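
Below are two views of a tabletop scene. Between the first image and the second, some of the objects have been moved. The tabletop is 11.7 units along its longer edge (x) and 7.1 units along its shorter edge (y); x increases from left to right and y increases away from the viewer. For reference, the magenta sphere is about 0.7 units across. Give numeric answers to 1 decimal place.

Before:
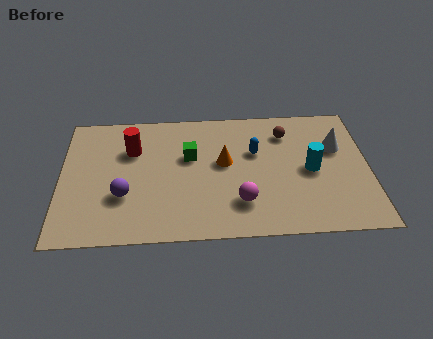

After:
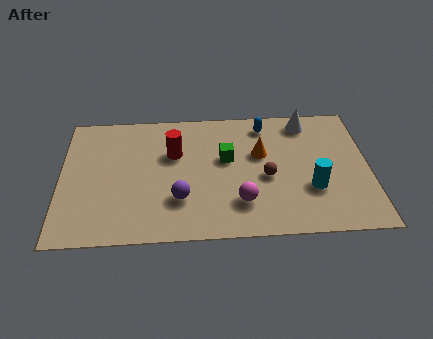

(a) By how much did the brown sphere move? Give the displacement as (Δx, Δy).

(-0.8, -2.4)

The brown sphere was at about (8.6, 5.5) and moved to about (7.8, 3.1).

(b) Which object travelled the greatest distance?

the brown sphere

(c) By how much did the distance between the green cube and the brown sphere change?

-2.0

Before: roughly 3.9 units apart; after: 1.9. That's 2.0 units closer together.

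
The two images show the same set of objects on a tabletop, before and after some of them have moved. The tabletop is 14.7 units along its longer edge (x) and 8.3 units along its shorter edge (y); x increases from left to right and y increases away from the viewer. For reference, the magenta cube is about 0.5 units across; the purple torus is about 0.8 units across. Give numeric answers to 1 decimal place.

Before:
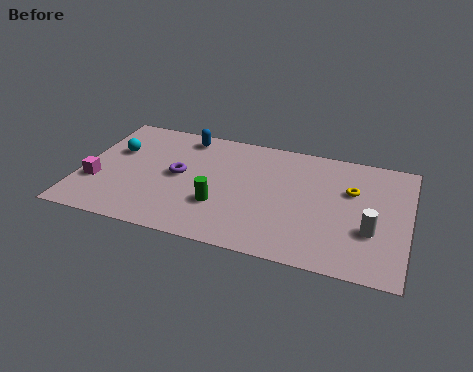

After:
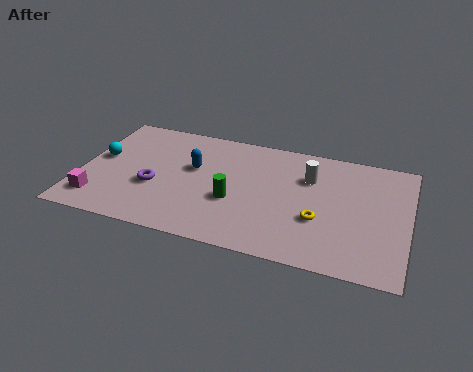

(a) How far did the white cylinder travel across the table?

4.1

The white cylinder moved from about (13.1, 2.9) to (10.2, 5.8), a distance of √(2.9² + 2.9²) ≈ 4.1.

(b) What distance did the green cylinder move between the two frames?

0.8

The green cylinder was near (6.4, 2.7) before and (7.0, 3.2) after, so it travelled √(0.6² + 0.5²) ≈ 0.8 units.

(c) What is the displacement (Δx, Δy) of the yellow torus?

(-1.3, -2.4)

The yellow torus started near (12.1, 5.4) and ended near (10.8, 3.0).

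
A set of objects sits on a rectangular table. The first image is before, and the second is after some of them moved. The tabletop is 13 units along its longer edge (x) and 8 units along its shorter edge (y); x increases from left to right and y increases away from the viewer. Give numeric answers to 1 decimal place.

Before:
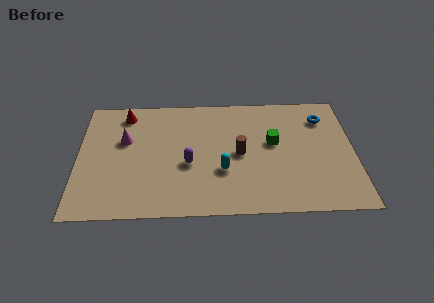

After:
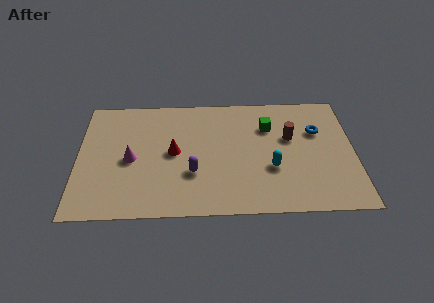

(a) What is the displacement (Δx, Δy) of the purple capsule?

(0.2, -0.6)

From the two frames, the purple capsule sits at roughly (5.2, 3.3) before and (5.4, 2.7) after.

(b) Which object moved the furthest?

the red cone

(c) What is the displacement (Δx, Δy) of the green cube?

(-0.2, 1.1)

From the two frames, the green cube sits at roughly (9.2, 4.6) before and (9.0, 5.7) after.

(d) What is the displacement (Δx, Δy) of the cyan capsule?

(2.3, 0.1)

The cyan capsule started near (6.8, 2.8) and ended near (9.1, 2.9).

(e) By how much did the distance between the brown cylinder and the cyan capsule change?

+0.8

The distance was about 1.4 in the first image and 2.2 in the second, so they moved 0.8 units further apart.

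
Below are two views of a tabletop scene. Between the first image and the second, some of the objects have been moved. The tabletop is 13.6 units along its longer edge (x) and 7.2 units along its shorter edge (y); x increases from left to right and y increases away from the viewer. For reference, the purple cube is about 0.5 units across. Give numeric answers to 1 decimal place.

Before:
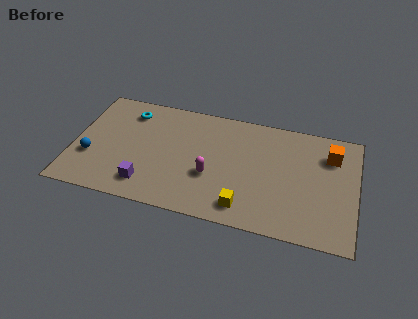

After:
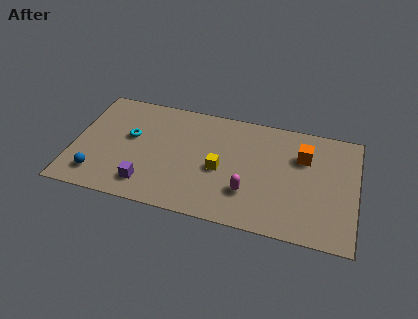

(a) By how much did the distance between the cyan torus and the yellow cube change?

-3.0

They were about 7.5 units apart before and 4.5 after — 3.0 units closer together.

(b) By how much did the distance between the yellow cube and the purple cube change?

-0.9

They were about 4.7 units apart before and 3.8 after — 0.9 units closer together.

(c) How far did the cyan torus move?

1.6

The cyan torus moved from about (2.5, 5.8) to (2.7, 4.2), a distance of √(0.2² + 1.6²) ≈ 1.6.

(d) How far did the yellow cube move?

2.4

From (8.4, 1.2) to (7.1, 3.2), the yellow cube covered √(1.3² + 2.0²) ≈ 2.4 units.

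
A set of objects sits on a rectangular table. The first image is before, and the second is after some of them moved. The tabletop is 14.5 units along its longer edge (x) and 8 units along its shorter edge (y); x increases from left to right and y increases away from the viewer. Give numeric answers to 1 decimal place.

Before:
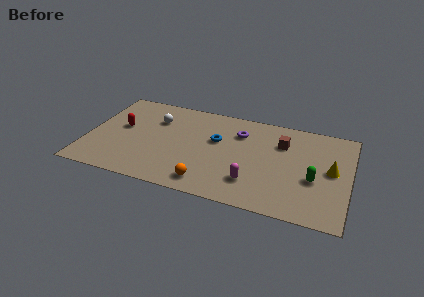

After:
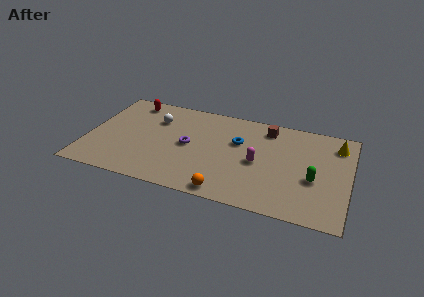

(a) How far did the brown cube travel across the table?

1.3

The brown cube was near (10.7, 5.7) before and (9.8, 6.7) after, so it travelled √(0.9² + 1.0²) ≈ 1.3 units.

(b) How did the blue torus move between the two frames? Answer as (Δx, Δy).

(1.2, 0.2)

The blue torus started near (7.1, 4.9) and ended near (8.3, 5.1).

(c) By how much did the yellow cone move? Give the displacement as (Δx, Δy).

(0.2, 2.2)

The yellow cone was at about (13.5, 4.2) and moved to about (13.7, 6.4).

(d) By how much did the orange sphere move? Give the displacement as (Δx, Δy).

(1.1, -0.4)

The orange sphere was at about (6.9, 1.2) and moved to about (8.0, 0.8).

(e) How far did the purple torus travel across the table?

3.3

The purple torus moved from about (8.3, 5.9) to (5.6, 4.0), a distance of √(2.7² + 1.9²) ≈ 3.3.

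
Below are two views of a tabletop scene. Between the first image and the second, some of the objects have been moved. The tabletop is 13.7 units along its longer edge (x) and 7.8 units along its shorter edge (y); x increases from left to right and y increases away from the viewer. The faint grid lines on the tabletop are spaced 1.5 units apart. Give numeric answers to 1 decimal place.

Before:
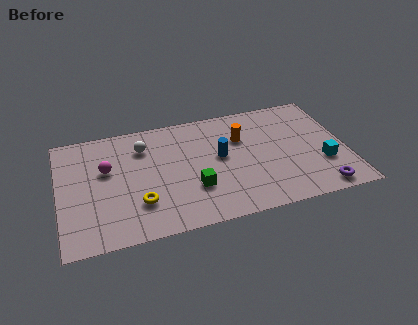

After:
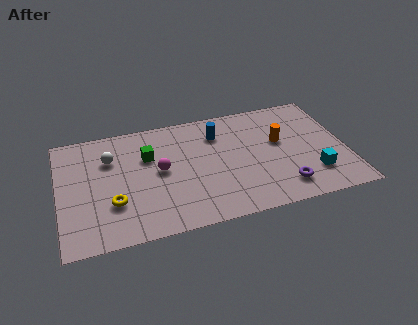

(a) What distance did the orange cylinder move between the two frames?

1.9

From (8.8, 5.3) to (10.6, 4.6), the orange cylinder covered √(1.8² + 0.7²) ≈ 1.9 units.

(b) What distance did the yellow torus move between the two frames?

1.2

From (3.7, 2.2) to (2.5, 2.5), the yellow torus covered √(1.2² + 0.3²) ≈ 1.2 units.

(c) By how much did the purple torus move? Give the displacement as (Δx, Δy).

(-1.7, 0.6)

From the two frames, the purple torus sits at roughly (12.2, 0.9) before and (10.5, 1.5) after.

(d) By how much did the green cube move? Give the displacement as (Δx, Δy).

(-2.0, 2.7)

From the two frames, the green cube sits at roughly (6.3, 2.5) before and (4.3, 5.2) after.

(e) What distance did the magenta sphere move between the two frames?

2.6

The magenta sphere was near (2.3, 4.8) before and (4.8, 4.1) after, so it travelled √(2.5² + 0.7²) ≈ 2.6 units.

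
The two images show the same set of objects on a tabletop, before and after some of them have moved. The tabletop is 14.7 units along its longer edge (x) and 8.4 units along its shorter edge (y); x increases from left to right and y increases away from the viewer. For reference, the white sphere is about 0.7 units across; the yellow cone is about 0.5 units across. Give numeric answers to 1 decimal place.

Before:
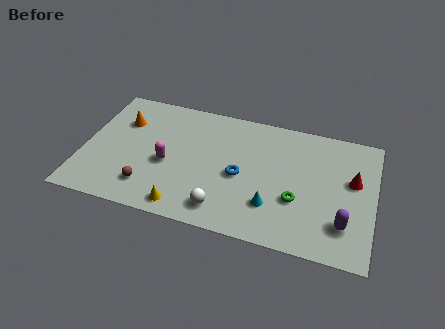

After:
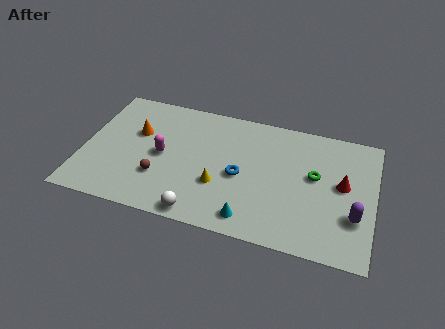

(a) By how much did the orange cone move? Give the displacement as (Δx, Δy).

(0.8, -0.6)

The orange cone started near (1.8, 5.9) and ended near (2.6, 5.3).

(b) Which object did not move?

the blue torus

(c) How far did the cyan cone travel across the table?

1.5

The cyan cone was near (9.7, 2.3) before and (8.7, 1.2) after, so it travelled √(1.0² + 1.1²) ≈ 1.5 units.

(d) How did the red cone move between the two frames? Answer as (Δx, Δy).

(-0.5, -0.4)

The red cone was at about (13.6, 5.0) and moved to about (13.1, 4.6).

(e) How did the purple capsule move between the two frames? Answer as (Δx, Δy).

(0.5, 0.6)

From the two frames, the purple capsule sits at roughly (13.3, 2.1) before and (13.8, 2.7) after.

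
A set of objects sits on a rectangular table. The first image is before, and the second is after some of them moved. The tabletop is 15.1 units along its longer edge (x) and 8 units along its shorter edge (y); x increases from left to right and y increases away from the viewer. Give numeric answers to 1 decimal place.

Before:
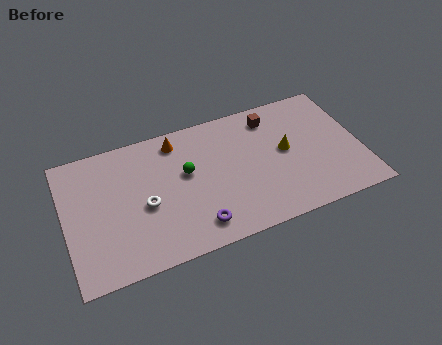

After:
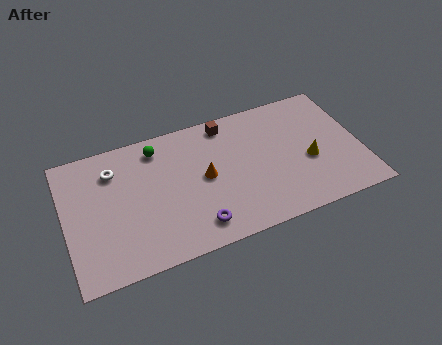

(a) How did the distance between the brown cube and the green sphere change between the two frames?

-1.4

The distance was about 5.0 in the first image and 3.6 in the second, so they moved 1.4 units closer together.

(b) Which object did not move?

the purple torus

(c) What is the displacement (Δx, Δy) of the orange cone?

(1.2, -2.7)

The orange cone started near (5.9, 6.8) and ended near (7.1, 4.1).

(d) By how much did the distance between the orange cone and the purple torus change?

-2.6

The distance was about 5.4 in the first image and 2.8 in the second, so they moved 2.6 units closer together.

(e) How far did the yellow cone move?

1.5

The yellow cone moved from about (11.3, 4.3) to (12.4, 3.3), a distance of √(1.1² + 1.0²) ≈ 1.5.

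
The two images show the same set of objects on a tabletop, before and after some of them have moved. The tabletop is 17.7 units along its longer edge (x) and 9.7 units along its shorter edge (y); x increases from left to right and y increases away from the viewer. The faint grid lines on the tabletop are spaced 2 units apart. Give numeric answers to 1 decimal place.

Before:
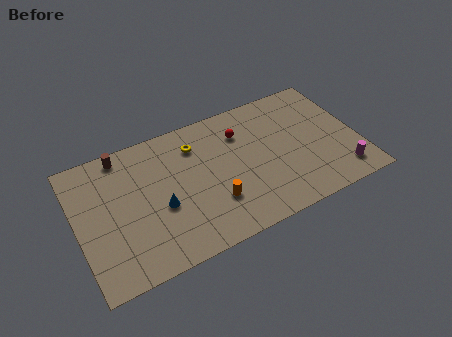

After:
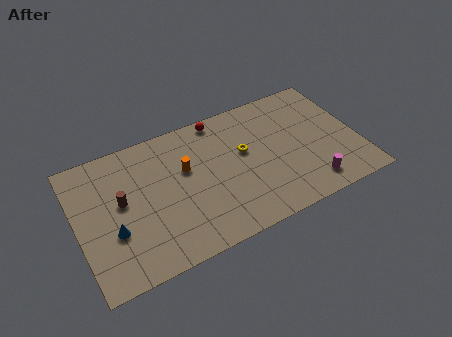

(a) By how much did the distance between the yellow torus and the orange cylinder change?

-0.9

Before: roughly 4.6 units apart; after: 3.7. That's 0.9 units closer together.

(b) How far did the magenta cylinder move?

2.0

The magenta cylinder was near (16.3, 1.7) before and (14.3, 1.6) after, so it travelled √(2.0² + 0.1²) ≈ 2.0 units.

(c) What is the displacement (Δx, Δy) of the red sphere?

(-1.2, 1.6)

The red sphere started near (10.6, 7.2) and ended near (9.4, 8.8).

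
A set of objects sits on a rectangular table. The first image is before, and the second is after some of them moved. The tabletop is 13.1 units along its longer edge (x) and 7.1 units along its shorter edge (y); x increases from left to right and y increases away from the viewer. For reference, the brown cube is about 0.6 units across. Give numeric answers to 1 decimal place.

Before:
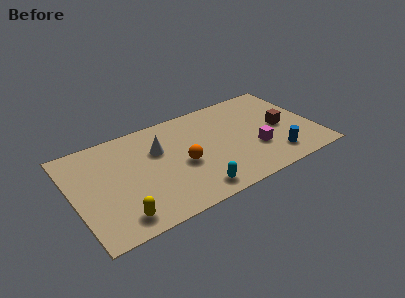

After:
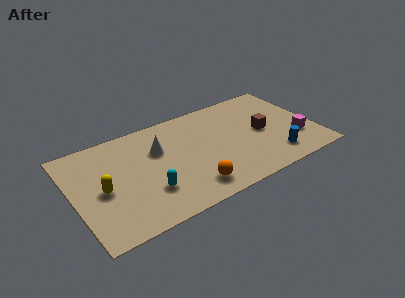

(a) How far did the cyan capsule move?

2.5

From (6.1, 1.0) to (3.8, 2.1), the cyan capsule covered √(2.3² + 1.1²) ≈ 2.5 units.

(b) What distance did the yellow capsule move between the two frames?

2.3

The yellow capsule was near (2.1, 1.1) before and (1.5, 3.3) after, so it travelled √(0.6² + 2.2²) ≈ 2.3 units.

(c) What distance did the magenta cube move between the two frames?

2.3

The magenta cube was near (9.7, 2.4) before and (12.0, 2.2) after, so it travelled √(2.3² + 0.2²) ≈ 2.3 units.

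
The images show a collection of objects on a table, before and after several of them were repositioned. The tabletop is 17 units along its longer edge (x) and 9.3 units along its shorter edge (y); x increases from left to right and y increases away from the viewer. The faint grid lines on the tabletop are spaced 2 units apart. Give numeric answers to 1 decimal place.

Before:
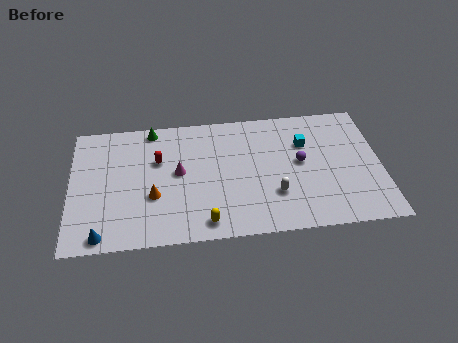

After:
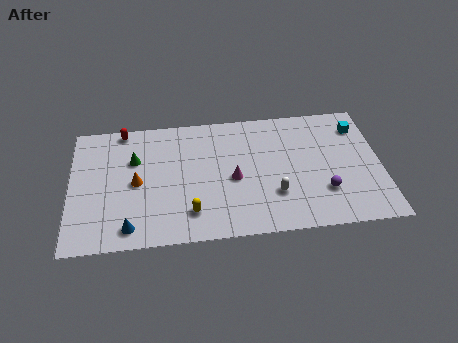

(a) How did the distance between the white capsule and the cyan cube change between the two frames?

+2.6

The distance was about 4.0 in the first image and 6.6 in the second, so they moved 2.6 units further apart.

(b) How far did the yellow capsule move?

1.1

The yellow capsule was near (7.3, 1.2) before and (6.5, 2.0) after, so it travelled √(0.8² + 0.8²) ≈ 1.1 units.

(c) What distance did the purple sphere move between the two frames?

2.6

From (12.6, 5.0) to (13.8, 2.7), the purple sphere covered √(1.2² + 2.3²) ≈ 2.6 units.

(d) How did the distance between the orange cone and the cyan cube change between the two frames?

+3.7

Before: roughly 8.9 units apart; after: 12.6. That's 3.7 units further apart.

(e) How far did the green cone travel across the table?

2.4

The green cone moved from about (4.5, 8.4) to (3.5, 6.2), a distance of √(1.0² + 2.2²) ≈ 2.4.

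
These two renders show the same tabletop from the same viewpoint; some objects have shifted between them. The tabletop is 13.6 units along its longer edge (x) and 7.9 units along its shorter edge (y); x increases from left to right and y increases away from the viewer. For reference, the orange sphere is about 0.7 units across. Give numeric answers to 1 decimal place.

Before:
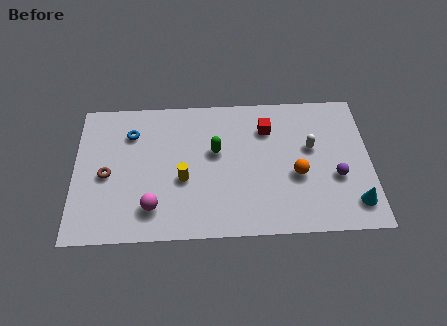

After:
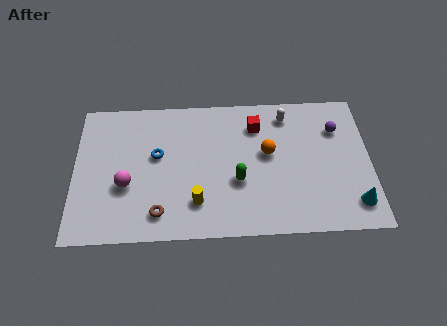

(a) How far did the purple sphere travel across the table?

2.7

The purple sphere was near (12.0, 3.0) before and (12.1, 5.7) after, so it travelled √(0.1² + 2.7²) ≈ 2.7 units.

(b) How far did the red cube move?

0.5

From (8.9, 5.9) to (8.4, 6.1), the red cube covered √(0.5² + 0.2²) ≈ 0.5 units.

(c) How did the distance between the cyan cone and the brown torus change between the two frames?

-2.6

Before: roughly 11.5 units apart; after: 8.9. That's 2.6 units closer together.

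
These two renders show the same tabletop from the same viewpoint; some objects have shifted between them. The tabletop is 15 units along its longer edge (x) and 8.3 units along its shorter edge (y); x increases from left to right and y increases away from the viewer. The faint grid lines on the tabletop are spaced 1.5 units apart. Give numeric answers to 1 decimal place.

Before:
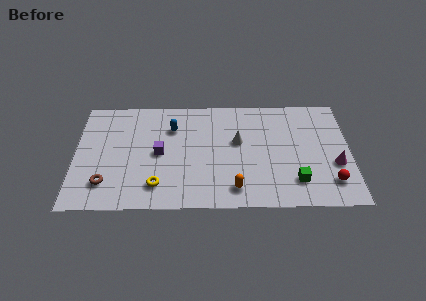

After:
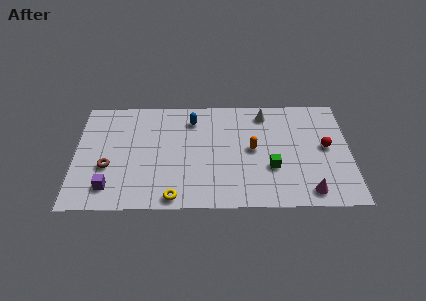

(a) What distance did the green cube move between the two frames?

1.6

The green cube moved from about (12.0, 1.9) to (10.7, 2.9), a distance of √(1.3² + 1.0²) ≈ 1.6.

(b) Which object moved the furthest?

the purple cube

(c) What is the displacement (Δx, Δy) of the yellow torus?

(0.9, -0.9)

The yellow torus started near (4.5, 1.7) and ended near (5.4, 0.8).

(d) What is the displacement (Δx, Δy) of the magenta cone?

(-1.5, -2.0)

From the two frames, the magenta cone sits at roughly (14.2, 3.1) before and (12.7, 1.1) after.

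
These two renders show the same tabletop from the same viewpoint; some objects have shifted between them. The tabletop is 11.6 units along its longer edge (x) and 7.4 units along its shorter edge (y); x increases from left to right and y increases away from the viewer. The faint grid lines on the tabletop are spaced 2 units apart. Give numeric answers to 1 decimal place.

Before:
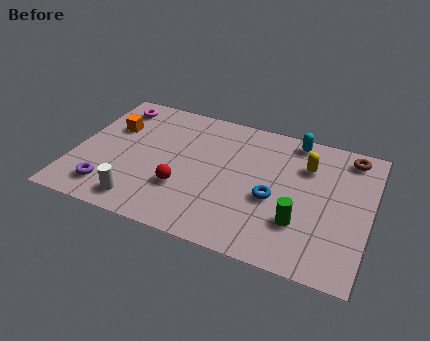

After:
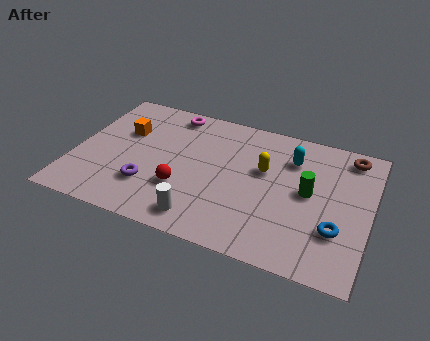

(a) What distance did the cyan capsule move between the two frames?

1.1

The cyan capsule was near (8.4, 6.6) before and (8.4, 5.5) after, so it travelled √(0.0² + 1.1²) ≈ 1.1 units.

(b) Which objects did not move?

the red sphere and the brown torus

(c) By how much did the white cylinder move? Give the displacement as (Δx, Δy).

(2.4, 0.0)

The white cylinder was at about (2.9, 1.1) and moved to about (5.3, 1.1).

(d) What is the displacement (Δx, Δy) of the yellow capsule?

(-1.6, -0.8)

The yellow capsule started near (9.0, 5.3) and ended near (7.4, 4.5).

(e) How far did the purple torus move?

1.7

The purple torus was near (1.6, 1.4) before and (3.1, 2.1) after, so it travelled √(1.5² + 0.7²) ≈ 1.7 units.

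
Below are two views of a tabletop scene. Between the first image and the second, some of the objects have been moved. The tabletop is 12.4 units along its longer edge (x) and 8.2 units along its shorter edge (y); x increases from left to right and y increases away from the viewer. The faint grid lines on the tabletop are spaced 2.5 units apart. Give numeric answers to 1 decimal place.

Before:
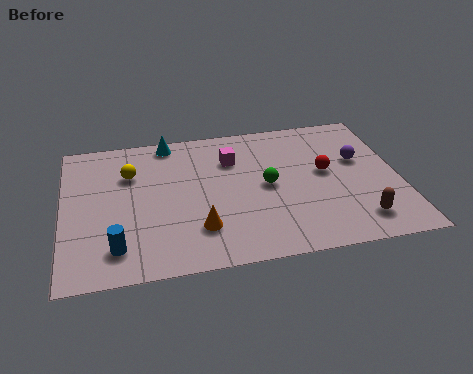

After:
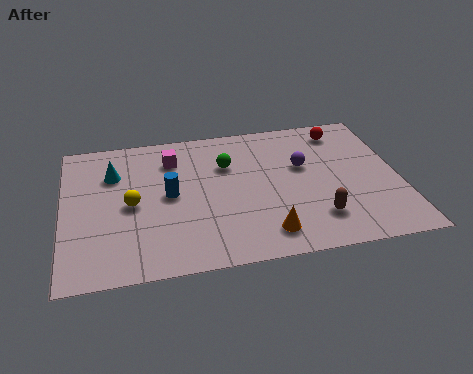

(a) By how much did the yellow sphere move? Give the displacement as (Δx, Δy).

(0.0, -1.8)

The yellow sphere was at about (2.5, 5.7) and moved to about (2.5, 3.9).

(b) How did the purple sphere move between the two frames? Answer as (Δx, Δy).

(-2.1, 0.0)

From the two frames, the purple sphere sits at roughly (11.0, 5.0) before and (8.9, 5.0) after.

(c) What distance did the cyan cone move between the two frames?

2.6

The cyan cone moved from about (4.0, 7.4) to (1.9, 5.8), a distance of √(2.1² + 1.6²) ≈ 2.6.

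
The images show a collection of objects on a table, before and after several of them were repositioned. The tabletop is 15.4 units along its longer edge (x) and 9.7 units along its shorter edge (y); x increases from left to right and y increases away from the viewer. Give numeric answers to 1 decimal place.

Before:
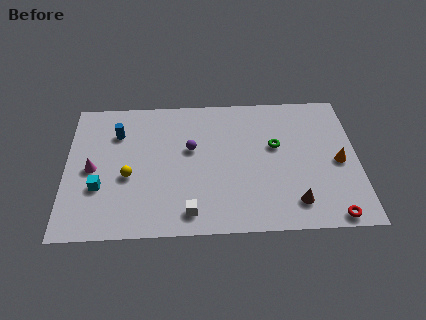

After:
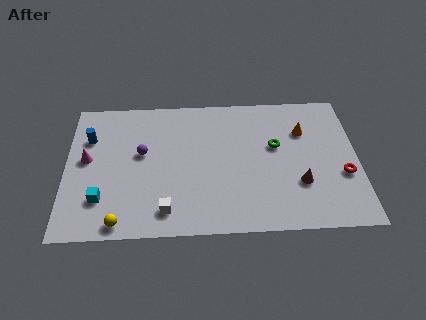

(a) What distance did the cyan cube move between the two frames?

0.8

From (1.8, 3.3) to (1.9, 2.5), the cyan cube covered √(0.1² + 0.8²) ≈ 0.8 units.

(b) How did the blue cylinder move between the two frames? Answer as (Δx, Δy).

(-1.5, -0.3)

From the two frames, the blue cylinder sits at roughly (2.7, 7.1) before and (1.2, 6.8) after.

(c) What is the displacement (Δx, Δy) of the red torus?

(0.7, 2.8)

The red torus was at about (13.9, 0.8) and moved to about (14.6, 3.6).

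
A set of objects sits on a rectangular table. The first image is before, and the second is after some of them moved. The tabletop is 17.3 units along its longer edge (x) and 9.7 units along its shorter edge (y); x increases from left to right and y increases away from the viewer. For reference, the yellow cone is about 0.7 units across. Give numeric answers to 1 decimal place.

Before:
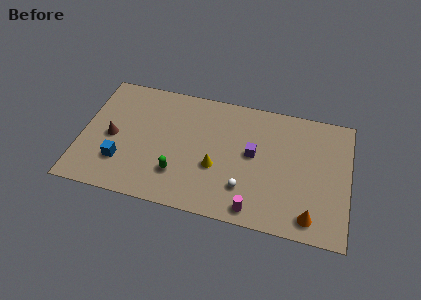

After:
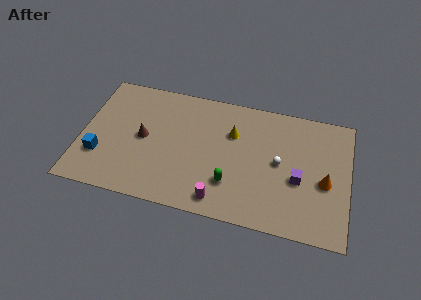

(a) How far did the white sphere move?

3.3

From (10.7, 2.5) to (12.8, 5.0), the white sphere covered √(2.1² + 2.5²) ≈ 3.3 units.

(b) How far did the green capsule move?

3.4

The green capsule moved from about (6.4, 2.6) to (9.8, 2.7), a distance of √(3.4² + 0.1²) ≈ 3.4.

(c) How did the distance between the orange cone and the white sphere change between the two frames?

-1.3

The distance was about 4.4 in the first image and 3.1 in the second, so they moved 1.3 units closer together.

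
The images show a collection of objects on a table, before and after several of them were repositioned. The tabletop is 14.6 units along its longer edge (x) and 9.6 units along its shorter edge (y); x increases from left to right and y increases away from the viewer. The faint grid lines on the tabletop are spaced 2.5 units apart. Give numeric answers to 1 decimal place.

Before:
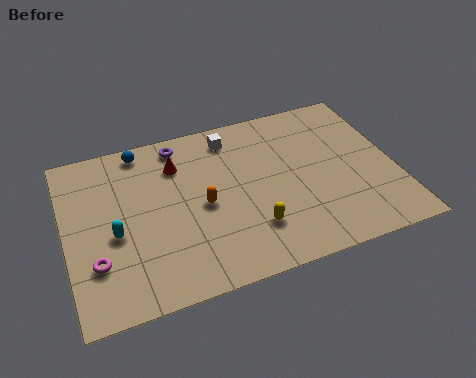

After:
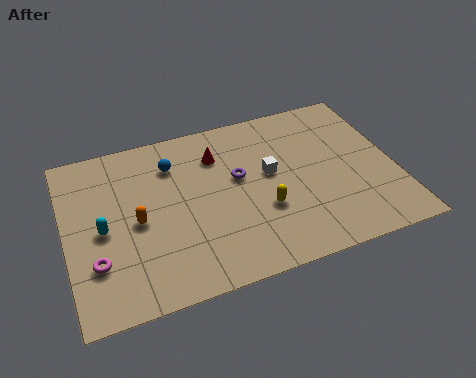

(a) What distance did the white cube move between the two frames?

3.1

The white cube was near (7.6, 8.1) before and (9.1, 5.4) after, so it travelled √(1.5² + 2.7²) ≈ 3.1 units.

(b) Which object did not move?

the magenta torus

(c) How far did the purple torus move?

3.7

The purple torus was near (5.3, 8.4) before and (7.7, 5.6) after, so it travelled √(2.4² + 2.8²) ≈ 3.7 units.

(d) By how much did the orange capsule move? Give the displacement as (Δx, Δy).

(-2.9, 0.0)

From the two frames, the orange capsule sits at roughly (6.0, 4.5) before and (3.1, 4.5) after.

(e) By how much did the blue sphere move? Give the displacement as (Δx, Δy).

(1.3, -1.3)

The blue sphere started near (3.6, 8.6) and ended near (4.9, 7.3).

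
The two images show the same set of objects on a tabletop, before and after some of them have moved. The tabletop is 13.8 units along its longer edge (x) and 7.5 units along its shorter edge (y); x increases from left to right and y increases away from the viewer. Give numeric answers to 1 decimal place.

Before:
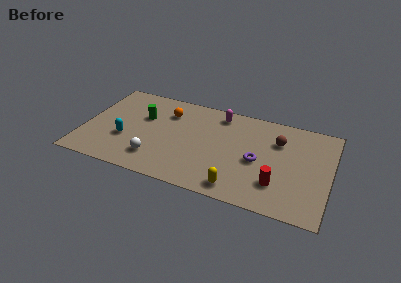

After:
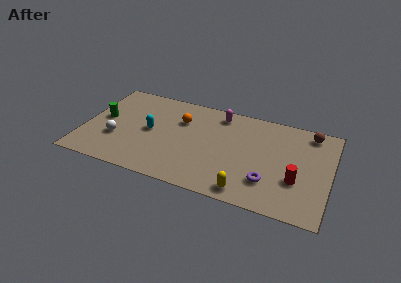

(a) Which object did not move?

the magenta capsule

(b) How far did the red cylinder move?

1.2

The red cylinder moved from about (11.0, 2.0) to (12.0, 2.6), a distance of √(1.0² + 0.6²) ≈ 1.2.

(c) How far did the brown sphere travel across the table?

2.1

From (10.8, 5.3) to (12.5, 6.5), the brown sphere covered √(1.7² + 1.2²) ≈ 2.1 units.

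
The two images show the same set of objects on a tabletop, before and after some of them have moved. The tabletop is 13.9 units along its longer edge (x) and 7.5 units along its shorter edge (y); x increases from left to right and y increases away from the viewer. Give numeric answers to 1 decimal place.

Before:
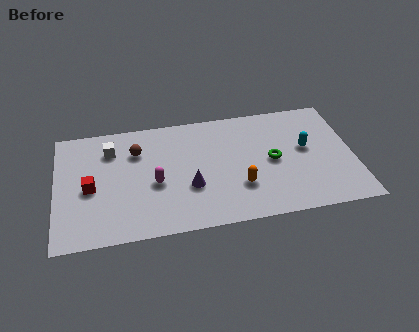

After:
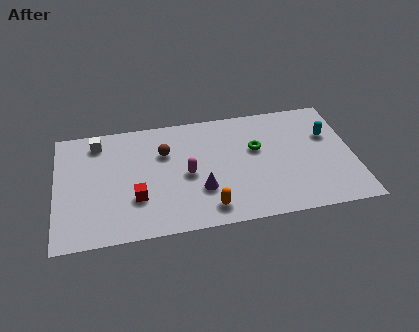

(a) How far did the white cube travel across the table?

0.8

From (2.6, 5.7) to (2.0, 6.3), the white cube covered √(0.6² + 0.6²) ≈ 0.8 units.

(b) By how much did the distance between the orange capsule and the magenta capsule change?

-1.5

They were about 4.0 units apart before and 2.5 after — 1.5 units closer together.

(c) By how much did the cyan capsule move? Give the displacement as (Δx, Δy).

(1.1, 0.7)

The cyan capsule started near (11.7, 4.2) and ended near (12.8, 4.9).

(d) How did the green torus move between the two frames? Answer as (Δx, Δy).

(-0.7, 0.9)

The green torus started near (10.1, 3.7) and ended near (9.4, 4.6).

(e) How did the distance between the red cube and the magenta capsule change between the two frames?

-0.4

They were about 3.0 units apart before and 2.6 after — 0.4 units closer together.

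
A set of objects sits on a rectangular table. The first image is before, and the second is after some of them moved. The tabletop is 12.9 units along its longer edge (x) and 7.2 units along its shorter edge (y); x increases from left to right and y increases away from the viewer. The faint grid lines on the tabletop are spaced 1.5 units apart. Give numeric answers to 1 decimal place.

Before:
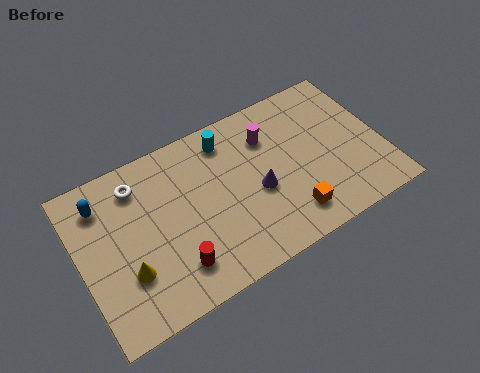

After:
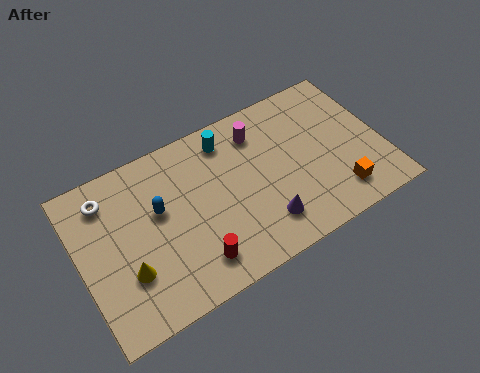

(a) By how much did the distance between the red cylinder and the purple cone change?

-1.1

They were about 4.1 units apart before and 3.0 after — 1.1 units closer together.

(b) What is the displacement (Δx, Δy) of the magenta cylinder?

(-0.4, 0.4)

The magenta cylinder started near (8.3, 5.3) and ended near (7.9, 5.7).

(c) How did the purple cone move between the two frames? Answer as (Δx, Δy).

(0.0, -1.5)

From the two frames, the purple cone sits at roughly (7.5, 3.1) before and (7.5, 1.6) after.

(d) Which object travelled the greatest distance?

the blue capsule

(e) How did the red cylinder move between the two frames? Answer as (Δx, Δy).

(0.8, -0.2)

The red cylinder was at about (3.7, 1.6) and moved to about (4.5, 1.4).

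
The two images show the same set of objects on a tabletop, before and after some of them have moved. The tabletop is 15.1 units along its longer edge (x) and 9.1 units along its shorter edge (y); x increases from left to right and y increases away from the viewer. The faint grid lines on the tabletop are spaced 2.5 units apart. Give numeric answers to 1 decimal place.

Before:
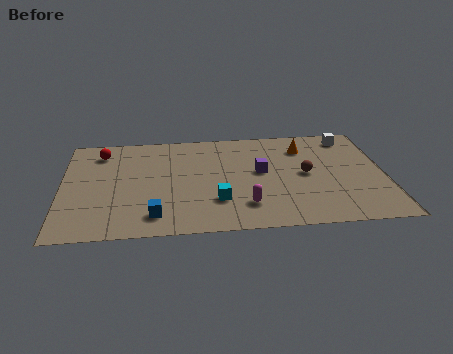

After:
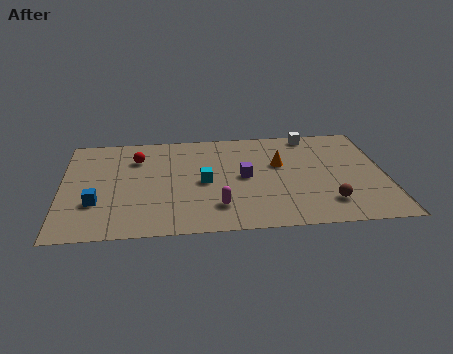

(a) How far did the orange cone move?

1.8

The orange cone was near (11.4, 7.0) before and (10.2, 5.6) after, so it travelled √(1.2² + 1.4²) ≈ 1.8 units.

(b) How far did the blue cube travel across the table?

3.0

The blue cube was near (4.3, 1.6) before and (1.6, 2.9) after, so it travelled √(2.7² + 1.3²) ≈ 3.0 units.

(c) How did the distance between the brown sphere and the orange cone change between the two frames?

+1.8

They were about 2.4 units apart before and 4.2 after — 1.8 units further apart.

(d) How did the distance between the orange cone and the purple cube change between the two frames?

-0.9

They were about 2.9 units apart before and 2.0 after — 0.9 units closer together.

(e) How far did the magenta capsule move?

1.3

The magenta capsule was near (8.5, 2.1) before and (7.2, 2.1) after, so it travelled √(1.3² + 0.0²) ≈ 1.3 units.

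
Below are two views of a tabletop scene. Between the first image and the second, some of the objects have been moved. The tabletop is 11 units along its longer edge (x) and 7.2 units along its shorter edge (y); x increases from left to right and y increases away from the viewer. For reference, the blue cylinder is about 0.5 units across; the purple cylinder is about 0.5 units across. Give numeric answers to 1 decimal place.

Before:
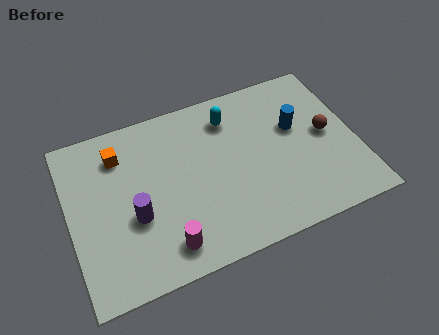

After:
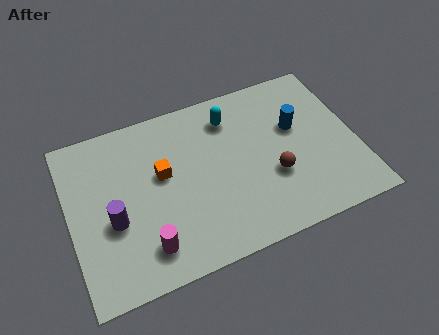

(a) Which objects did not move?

the cyan capsule and the blue cylinder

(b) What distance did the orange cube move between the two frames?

2.1

From (2.1, 5.6) to (3.6, 4.2), the orange cube covered √(1.5² + 1.4²) ≈ 2.1 units.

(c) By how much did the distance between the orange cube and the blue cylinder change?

-1.6

They were about 6.8 units apart before and 5.2 after — 1.6 units closer together.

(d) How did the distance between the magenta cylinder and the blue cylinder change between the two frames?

+0.5

Before: roughly 6.3 units apart; after: 6.8. That's 0.5 units further apart.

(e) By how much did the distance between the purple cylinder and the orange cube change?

-0.4

Before: roughly 2.8 units apart; after: 2.4. That's 0.4 units closer together.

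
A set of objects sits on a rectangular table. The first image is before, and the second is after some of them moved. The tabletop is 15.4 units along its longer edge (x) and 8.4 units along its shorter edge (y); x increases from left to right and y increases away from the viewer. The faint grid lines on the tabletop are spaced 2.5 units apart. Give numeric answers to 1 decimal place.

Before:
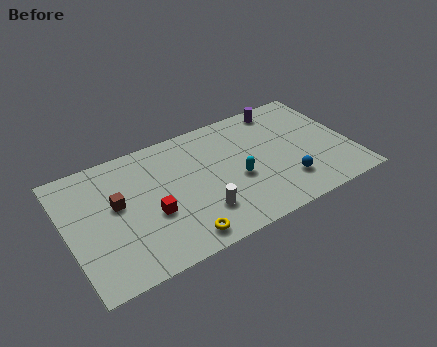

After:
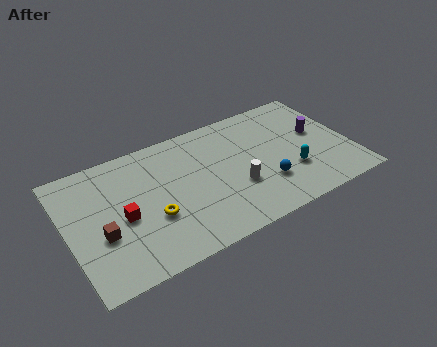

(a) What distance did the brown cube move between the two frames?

1.9

The brown cube moved from about (2.7, 4.8) to (1.7, 3.2), a distance of √(1.0² + 1.6²) ≈ 1.9.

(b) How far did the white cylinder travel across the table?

2.2

From (6.9, 2.2) to (9.0, 3.0), the white cylinder covered √(2.1² + 0.8²) ≈ 2.2 units.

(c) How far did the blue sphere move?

1.2

The blue sphere moved from about (11.6, 2.1) to (10.5, 2.5), a distance of √(1.1² + 0.4²) ≈ 1.2.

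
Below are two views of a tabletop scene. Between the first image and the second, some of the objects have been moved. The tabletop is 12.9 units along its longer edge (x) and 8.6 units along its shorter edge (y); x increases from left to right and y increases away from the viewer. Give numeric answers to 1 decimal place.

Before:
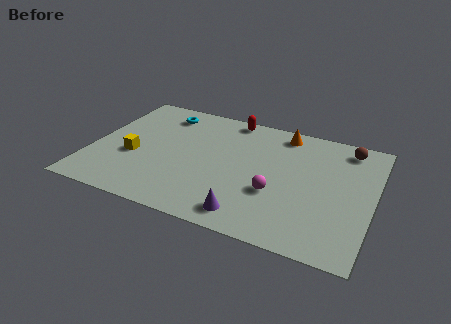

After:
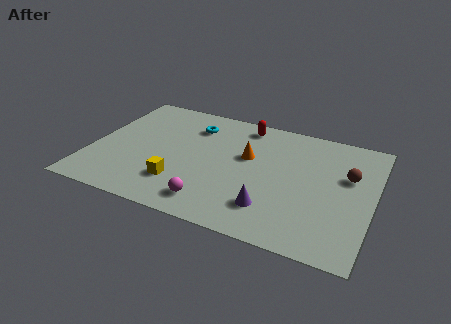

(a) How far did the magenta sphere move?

3.2

From (8.6, 3.1) to (5.9, 1.4), the magenta sphere covered √(2.7² + 1.7²) ≈ 3.2 units.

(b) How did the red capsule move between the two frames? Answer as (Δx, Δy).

(0.7, -0.3)

The red capsule was at about (6.0, 7.8) and moved to about (6.7, 7.5).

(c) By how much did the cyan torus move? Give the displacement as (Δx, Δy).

(1.5, -0.5)

From the two frames, the cyan torus sits at roughly (2.9, 7.1) before and (4.4, 6.6) after.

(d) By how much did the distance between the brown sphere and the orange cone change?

+1.6

The distance was about 3.0 in the first image and 4.6 in the second, so they moved 1.6 units further apart.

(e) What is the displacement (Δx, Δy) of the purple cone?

(0.9, 0.8)

The purple cone started near (7.6, 1.2) and ended near (8.5, 2.0).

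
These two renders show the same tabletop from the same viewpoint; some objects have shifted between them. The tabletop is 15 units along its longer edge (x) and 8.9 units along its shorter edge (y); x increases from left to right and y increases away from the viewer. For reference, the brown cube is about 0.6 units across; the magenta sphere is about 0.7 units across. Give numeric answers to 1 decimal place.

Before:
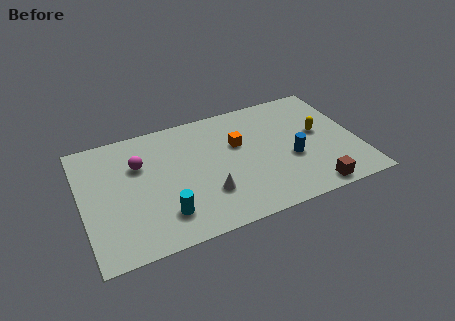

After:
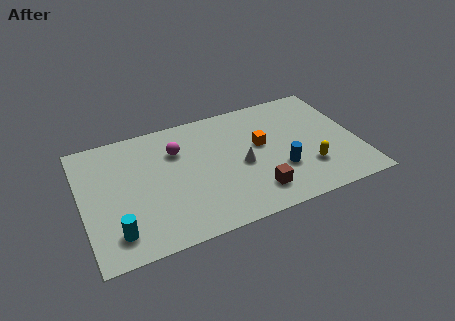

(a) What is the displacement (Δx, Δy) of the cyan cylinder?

(-2.6, -0.3)

The cyan cylinder was at about (4.2, 2.0) and moved to about (1.6, 1.7).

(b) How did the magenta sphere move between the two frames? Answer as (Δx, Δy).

(2.1, 0.3)

The magenta sphere started near (3.2, 6.0) and ended near (5.3, 6.3).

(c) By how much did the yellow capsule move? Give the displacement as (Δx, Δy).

(-0.9, -2.4)

The yellow capsule started near (13.0, 4.9) and ended near (12.1, 2.5).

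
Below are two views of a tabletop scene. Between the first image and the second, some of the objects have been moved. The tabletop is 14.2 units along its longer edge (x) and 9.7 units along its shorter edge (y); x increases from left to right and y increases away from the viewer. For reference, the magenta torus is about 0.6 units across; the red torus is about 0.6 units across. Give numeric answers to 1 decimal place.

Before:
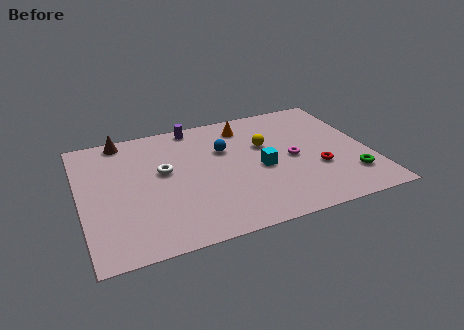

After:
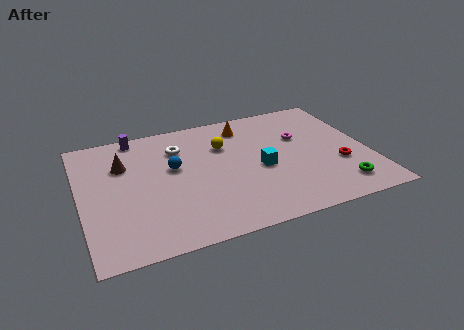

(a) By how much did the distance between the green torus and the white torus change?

-0.3

They were about 9.5 units apart before and 9.2 after — 0.3 units closer together.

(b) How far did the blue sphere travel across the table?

2.7

From (7.2, 6.4) to (4.6, 5.7), the blue sphere covered √(2.6² + 0.7²) ≈ 2.7 units.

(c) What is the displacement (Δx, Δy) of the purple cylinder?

(-2.9, 0.0)

From the two frames, the purple cylinder sits at roughly (5.9, 8.8) before and (3.0, 8.8) after.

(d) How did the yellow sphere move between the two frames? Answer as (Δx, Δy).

(-2.0, 0.6)

The yellow sphere started near (9.2, 6.1) and ended near (7.2, 6.7).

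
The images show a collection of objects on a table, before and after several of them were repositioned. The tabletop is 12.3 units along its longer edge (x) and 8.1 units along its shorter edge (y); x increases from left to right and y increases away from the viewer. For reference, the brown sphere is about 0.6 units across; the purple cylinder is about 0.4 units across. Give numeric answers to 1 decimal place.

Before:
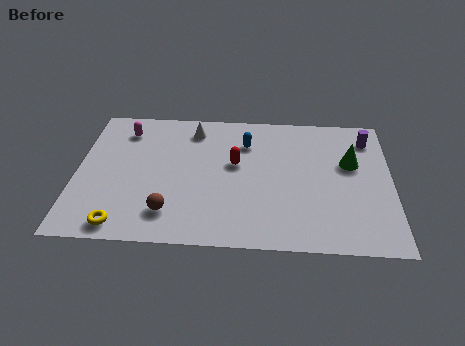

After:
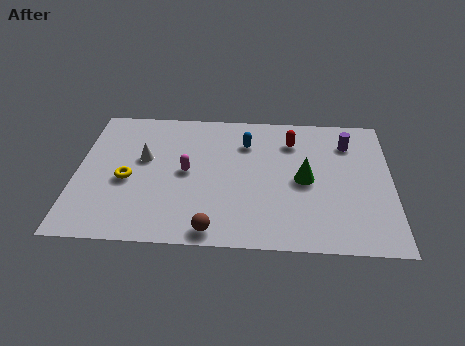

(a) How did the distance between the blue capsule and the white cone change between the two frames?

+2.0

The distance was about 2.2 in the first image and 4.2 in the second, so they moved 2.0 units further apart.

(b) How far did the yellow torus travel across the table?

2.6

The yellow torus moved from about (1.9, 0.9) to (2.0, 3.5), a distance of √(0.1² + 2.6²) ≈ 2.6.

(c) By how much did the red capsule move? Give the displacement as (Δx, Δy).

(2.2, 1.5)

The red capsule started near (6.2, 4.7) and ended near (8.4, 6.2).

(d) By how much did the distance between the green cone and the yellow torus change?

-2.8

Before: roughly 9.7 units apart; after: 6.9. That's 2.8 units closer together.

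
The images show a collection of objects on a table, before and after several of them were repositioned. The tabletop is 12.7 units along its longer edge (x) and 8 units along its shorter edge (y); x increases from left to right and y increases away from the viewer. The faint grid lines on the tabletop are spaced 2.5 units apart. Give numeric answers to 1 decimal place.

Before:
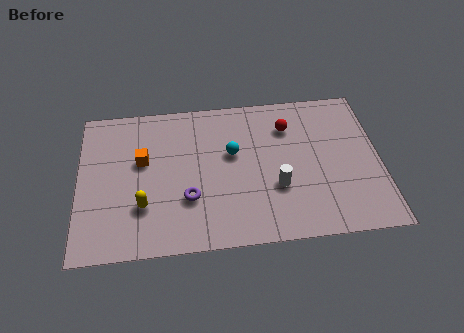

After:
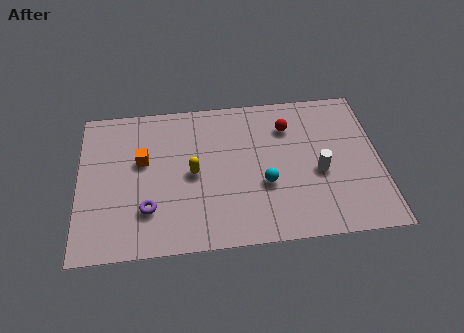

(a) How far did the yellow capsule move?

2.6

The yellow capsule was near (2.7, 2.4) before and (4.8, 3.9) after, so it travelled √(2.1² + 1.5²) ≈ 2.6 units.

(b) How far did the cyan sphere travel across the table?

2.2

The cyan sphere was near (6.5, 4.8) before and (7.8, 3.0) after, so it travelled √(1.3² + 1.8²) ≈ 2.2 units.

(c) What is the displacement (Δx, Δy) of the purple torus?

(-1.7, -0.4)

The purple torus was at about (4.6, 2.6) and moved to about (2.9, 2.2).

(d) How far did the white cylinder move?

1.9

From (8.3, 2.8) to (10.1, 3.4), the white cylinder covered √(1.8² + 0.6²) ≈ 1.9 units.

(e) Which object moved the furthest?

the yellow capsule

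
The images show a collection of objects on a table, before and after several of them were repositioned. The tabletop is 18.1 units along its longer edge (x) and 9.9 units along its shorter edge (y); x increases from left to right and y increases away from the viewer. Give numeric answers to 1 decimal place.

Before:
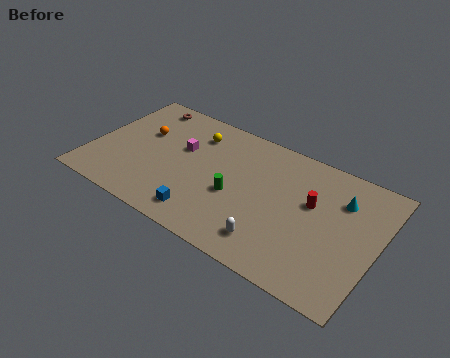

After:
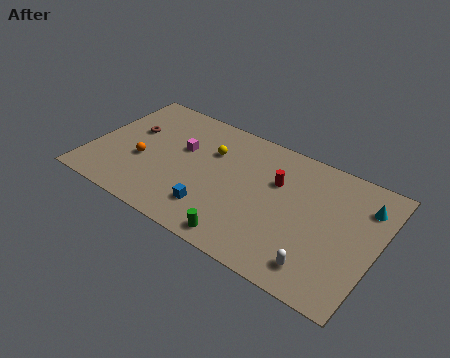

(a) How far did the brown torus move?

2.6

The brown torus was near (2.5, 8.7) before and (2.2, 6.1) after, so it travelled √(0.3² + 2.6²) ≈ 2.6 units.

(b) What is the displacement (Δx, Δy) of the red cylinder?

(-2.3, 0.5)

The red cylinder started near (13.9, 6.0) and ended near (11.6, 6.5).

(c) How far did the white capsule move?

3.0

The white capsule was near (12.0, 1.9) before and (15.0, 1.7) after, so it travelled √(3.0² + 0.2²) ≈ 3.0 units.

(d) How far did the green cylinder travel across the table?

3.2

The green cylinder was near (9.3, 4.1) before and (10.3, 1.1) after, so it travelled √(1.0² + 3.0²) ≈ 3.2 units.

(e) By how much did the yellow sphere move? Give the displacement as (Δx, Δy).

(1.2, -0.9)

The yellow sphere started near (6.1, 7.7) and ended near (7.3, 6.8).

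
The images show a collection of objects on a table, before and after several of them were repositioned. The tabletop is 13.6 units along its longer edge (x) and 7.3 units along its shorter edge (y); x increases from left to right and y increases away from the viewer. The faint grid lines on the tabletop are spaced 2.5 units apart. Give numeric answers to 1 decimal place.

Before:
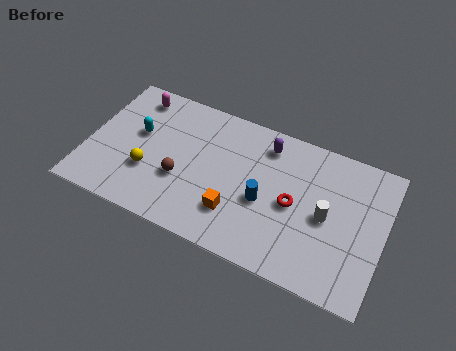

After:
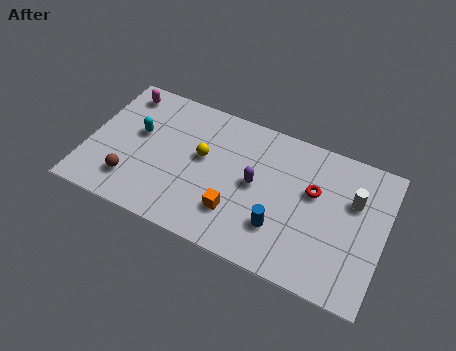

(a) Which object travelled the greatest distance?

the yellow sphere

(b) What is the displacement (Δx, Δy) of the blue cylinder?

(0.8, -1.0)

From the two frames, the blue cylinder sits at roughly (8.2, 3.1) before and (9.0, 2.1) after.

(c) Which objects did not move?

the cyan capsule and the orange cube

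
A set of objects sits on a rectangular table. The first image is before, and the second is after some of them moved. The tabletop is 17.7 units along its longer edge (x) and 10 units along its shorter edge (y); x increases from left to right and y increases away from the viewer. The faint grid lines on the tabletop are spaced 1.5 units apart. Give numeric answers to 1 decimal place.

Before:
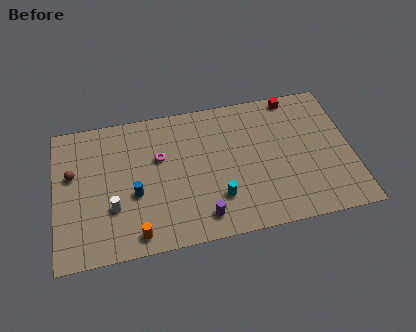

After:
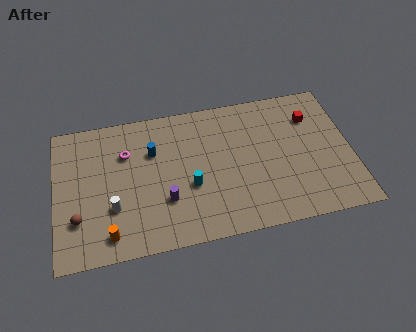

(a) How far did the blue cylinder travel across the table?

3.0

The blue cylinder was near (4.7, 4.0) before and (5.9, 6.8) after, so it travelled √(1.2² + 2.8²) ≈ 3.0 units.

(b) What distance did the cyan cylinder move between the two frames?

2.0

The cyan cylinder moved from about (9.6, 2.7) to (8.0, 3.9), a distance of √(1.6² + 1.2²) ≈ 2.0.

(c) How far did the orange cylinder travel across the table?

1.6

The orange cylinder was near (4.7, 1.2) before and (3.1, 1.5) after, so it travelled √(1.6² + 0.3²) ≈ 1.6 units.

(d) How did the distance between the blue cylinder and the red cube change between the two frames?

-1.4

The distance was about 11.0 in the first image and 9.6 in the second, so they moved 1.4 units closer together.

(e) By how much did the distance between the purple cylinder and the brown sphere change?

-3.5

The distance was about 8.7 in the first image and 5.2 in the second, so they moved 3.5 units closer together.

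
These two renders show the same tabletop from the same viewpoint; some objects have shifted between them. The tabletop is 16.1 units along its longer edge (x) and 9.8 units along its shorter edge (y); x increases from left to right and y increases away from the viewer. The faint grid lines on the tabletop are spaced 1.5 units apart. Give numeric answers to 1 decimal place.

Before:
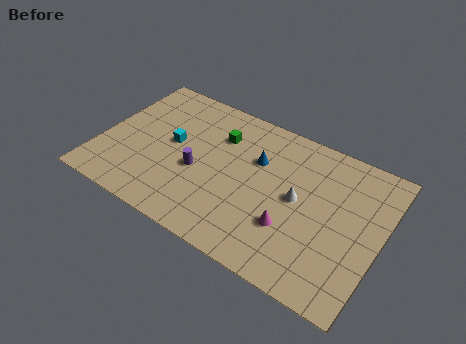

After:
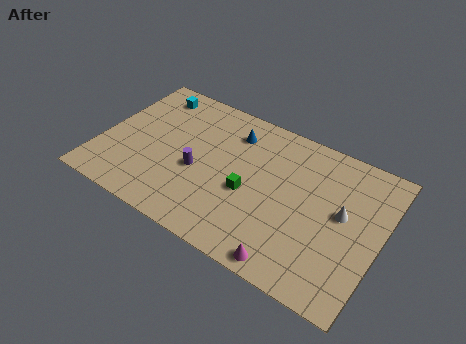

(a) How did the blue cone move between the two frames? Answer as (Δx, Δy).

(-1.6, 1.2)

The blue cone was at about (8.8, 6.5) and moved to about (7.2, 7.7).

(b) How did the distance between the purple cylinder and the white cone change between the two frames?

+2.5

They were about 5.8 units apart before and 8.3 after — 2.5 units further apart.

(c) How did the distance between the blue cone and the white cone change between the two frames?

+4.1

They were about 3.0 units apart before and 7.1 after — 4.1 units further apart.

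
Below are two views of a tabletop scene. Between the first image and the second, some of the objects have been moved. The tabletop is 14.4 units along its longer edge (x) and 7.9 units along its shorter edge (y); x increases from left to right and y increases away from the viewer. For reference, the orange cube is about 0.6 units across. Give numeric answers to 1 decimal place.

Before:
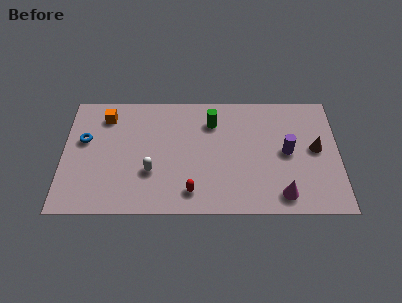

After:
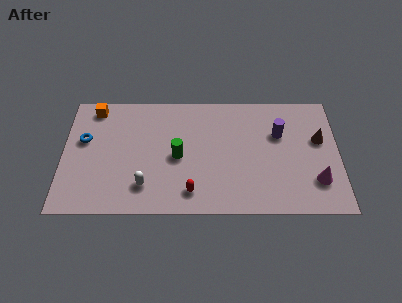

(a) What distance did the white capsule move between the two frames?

0.9

From (4.6, 2.7) to (4.3, 1.8), the white capsule covered √(0.3² + 0.9²) ≈ 0.9 units.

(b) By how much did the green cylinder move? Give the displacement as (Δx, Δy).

(-1.8, -2.3)

From the two frames, the green cylinder sits at roughly (7.8, 6.0) before and (6.0, 3.7) after.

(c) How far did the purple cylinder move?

1.3

The purple cylinder was near (11.7, 4.0) before and (11.3, 5.2) after, so it travelled √(0.4² + 1.2²) ≈ 1.3 units.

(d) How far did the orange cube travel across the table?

0.8

The orange cube moved from about (2.2, 6.4) to (1.6, 6.9), a distance of √(0.6² + 0.5²) ≈ 0.8.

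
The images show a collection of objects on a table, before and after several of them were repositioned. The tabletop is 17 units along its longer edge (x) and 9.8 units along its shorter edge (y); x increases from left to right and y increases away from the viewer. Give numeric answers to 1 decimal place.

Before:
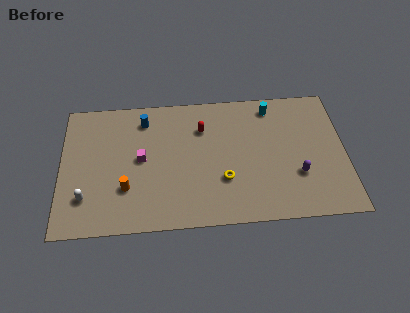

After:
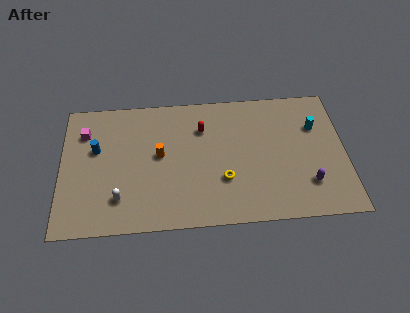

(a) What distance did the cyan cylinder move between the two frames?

3.1

The cyan cylinder was near (12.7, 8.4) before and (15.3, 6.7) after, so it travelled √(2.6² + 1.7²) ≈ 3.1 units.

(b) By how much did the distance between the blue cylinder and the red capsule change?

+2.9

Before: roughly 3.6 units apart; after: 6.5. That's 2.9 units further apart.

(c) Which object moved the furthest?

the magenta cube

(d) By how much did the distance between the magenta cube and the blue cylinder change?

-1.4

They were about 2.9 units apart before and 1.5 after — 1.4 units closer together.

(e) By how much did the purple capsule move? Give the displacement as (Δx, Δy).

(0.6, -0.7)

From the two frames, the purple capsule sits at roughly (14.1, 3.2) before and (14.7, 2.5) after.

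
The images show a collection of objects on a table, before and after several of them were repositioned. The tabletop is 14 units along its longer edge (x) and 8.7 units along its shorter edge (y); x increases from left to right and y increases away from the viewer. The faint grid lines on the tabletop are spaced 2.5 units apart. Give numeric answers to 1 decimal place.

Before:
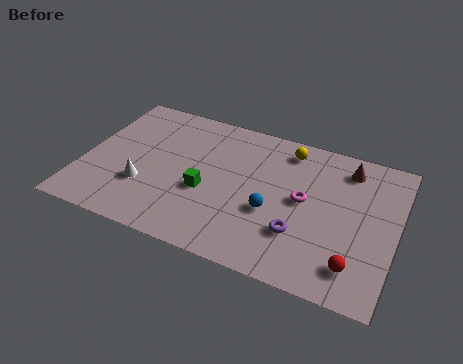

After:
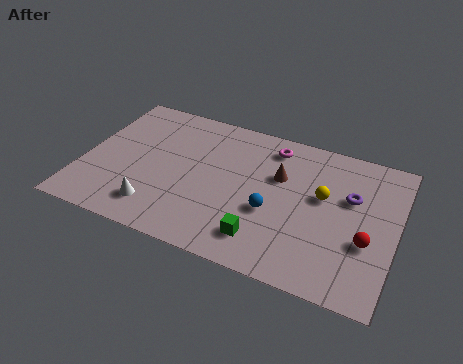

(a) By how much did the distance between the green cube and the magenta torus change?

+1.2

The distance was about 4.4 in the first image and 5.6 in the second, so they moved 1.2 units further apart.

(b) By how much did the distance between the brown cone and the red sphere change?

-0.8

They were about 5.6 units apart before and 4.8 after — 0.8 units closer together.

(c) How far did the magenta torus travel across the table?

3.2

From (9.9, 4.6) to (8.2, 7.3), the magenta torus covered √(1.7² + 2.7²) ≈ 3.2 units.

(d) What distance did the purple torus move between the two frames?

3.5

The purple torus moved from about (9.9, 2.6) to (11.9, 5.5), a distance of √(2.0² + 2.9²) ≈ 3.5.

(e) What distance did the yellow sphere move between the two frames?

2.9

From (8.9, 7.4) to (10.7, 5.1), the yellow sphere covered √(1.8² + 2.3²) ≈ 2.9 units.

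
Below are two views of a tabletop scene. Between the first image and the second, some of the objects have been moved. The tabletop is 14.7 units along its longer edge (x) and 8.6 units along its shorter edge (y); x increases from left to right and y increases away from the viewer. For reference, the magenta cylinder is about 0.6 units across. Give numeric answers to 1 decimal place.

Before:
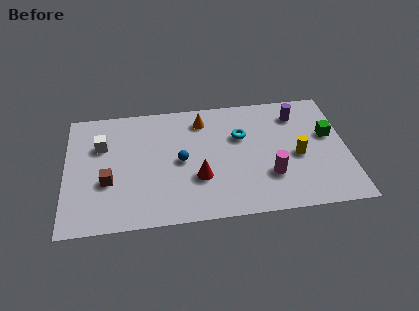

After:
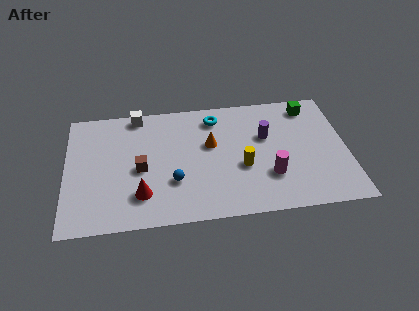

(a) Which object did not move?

the magenta cylinder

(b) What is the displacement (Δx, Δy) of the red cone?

(-3.0, -0.8)

From the two frames, the red cone sits at roughly (6.9, 2.9) before and (3.9, 2.1) after.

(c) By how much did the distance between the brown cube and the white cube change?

+1.3

Before: roughly 2.6 units apart; after: 3.9. That's 1.3 units further apart.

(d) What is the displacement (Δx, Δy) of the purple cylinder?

(-1.7, -1.4)

The purple cylinder was at about (12.2, 6.8) and moved to about (10.5, 5.4).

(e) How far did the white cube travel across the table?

2.8

The white cube was near (1.9, 5.8) before and (3.8, 7.8) after, so it travelled √(1.9² + 2.0²) ≈ 2.8 units.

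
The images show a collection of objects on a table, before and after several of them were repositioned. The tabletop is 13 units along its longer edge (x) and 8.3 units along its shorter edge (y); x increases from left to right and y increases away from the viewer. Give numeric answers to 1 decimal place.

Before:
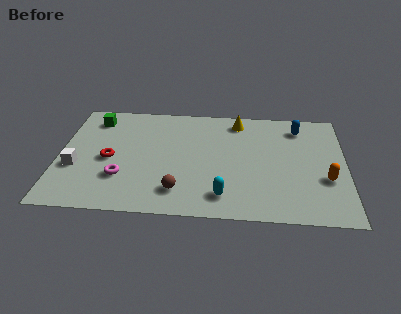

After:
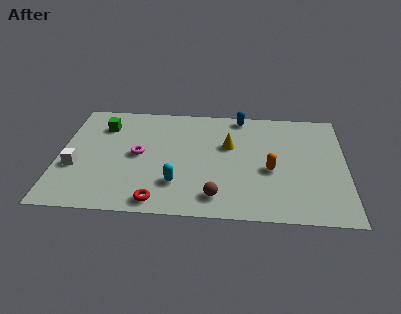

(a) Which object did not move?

the white cube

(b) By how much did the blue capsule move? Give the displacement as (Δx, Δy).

(-2.7, 0.7)

The blue capsule was at about (10.9, 6.8) and moved to about (8.2, 7.5).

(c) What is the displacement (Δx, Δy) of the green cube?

(0.4, -0.5)

The green cube was at about (1.5, 6.8) and moved to about (1.9, 6.3).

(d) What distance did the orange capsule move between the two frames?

2.5

The orange capsule moved from about (12.1, 3.0) to (9.6, 3.5), a distance of √(2.5² + 0.5²) ≈ 2.5.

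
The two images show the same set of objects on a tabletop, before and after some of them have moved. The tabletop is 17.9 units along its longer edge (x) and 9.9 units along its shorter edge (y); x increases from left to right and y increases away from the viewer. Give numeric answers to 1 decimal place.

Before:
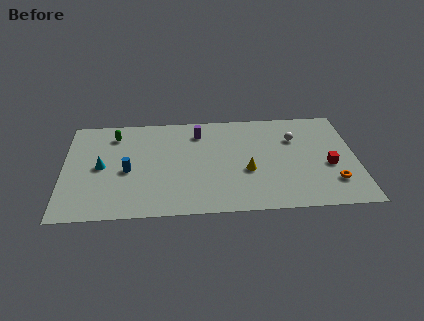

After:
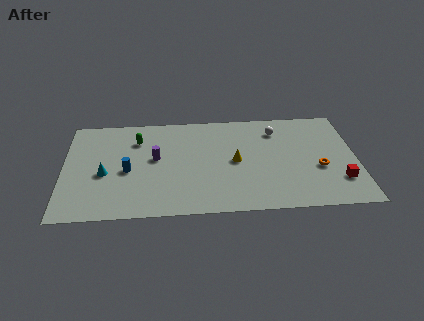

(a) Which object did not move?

the blue cylinder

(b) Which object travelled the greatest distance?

the purple cylinder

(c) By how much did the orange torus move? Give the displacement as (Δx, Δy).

(-0.8, 1.4)

From the two frames, the orange torus sits at roughly (16.4, 2.5) before and (15.6, 3.9) after.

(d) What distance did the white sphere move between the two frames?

1.4

From (14.2, 6.9) to (13.1, 7.8), the white sphere covered √(1.1² + 0.9²) ≈ 1.4 units.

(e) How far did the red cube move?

1.6

From (16.2, 4.1) to (16.8, 2.6), the red cube covered √(0.6² + 1.5²) ≈ 1.6 units.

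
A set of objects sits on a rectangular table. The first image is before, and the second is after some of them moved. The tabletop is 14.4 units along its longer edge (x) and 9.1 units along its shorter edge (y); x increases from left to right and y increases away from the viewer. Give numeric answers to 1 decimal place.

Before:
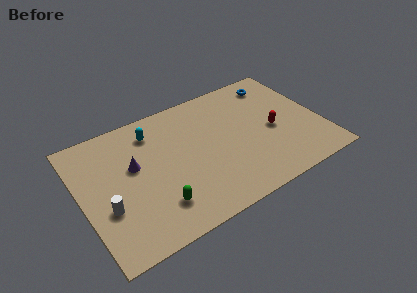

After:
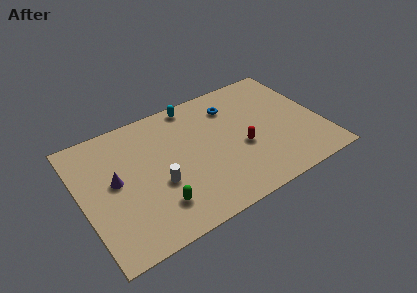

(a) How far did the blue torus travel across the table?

3.0

The blue torus was near (12.3, 7.6) before and (9.4, 7.0) after, so it travelled √(2.9² + 0.6²) ≈ 3.0 units.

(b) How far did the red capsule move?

2.0

From (11.5, 4.1) to (9.5, 3.7), the red capsule covered √(2.0² + 0.4²) ≈ 2.0 units.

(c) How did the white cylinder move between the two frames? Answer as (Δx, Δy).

(3.1, 0.2)

The white cylinder was at about (1.3, 3.3) and moved to about (4.4, 3.5).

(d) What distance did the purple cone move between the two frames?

1.3

The purple cone moved from about (3.2, 5.4) to (2.0, 4.9), a distance of √(1.2² + 0.5²) ≈ 1.3.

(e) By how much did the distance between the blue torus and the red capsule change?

-0.3

They were about 3.6 units apart before and 3.3 after — 0.3 units closer together.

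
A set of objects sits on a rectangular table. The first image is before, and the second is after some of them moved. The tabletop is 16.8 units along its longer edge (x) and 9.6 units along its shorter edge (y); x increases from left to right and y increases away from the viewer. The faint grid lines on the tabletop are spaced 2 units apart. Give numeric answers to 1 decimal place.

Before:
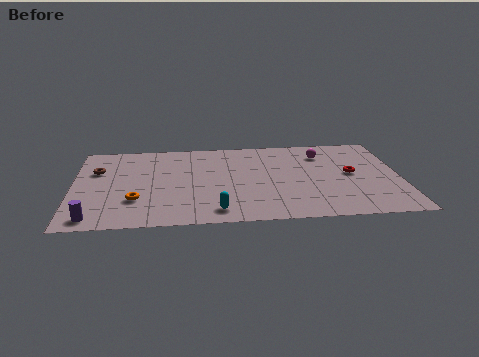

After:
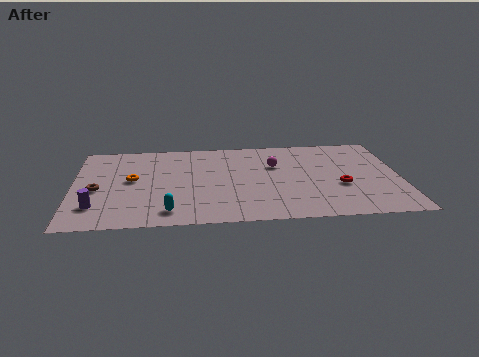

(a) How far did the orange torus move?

2.3

From (3.2, 2.9) to (3.0, 5.2), the orange torus covered √(0.2² + 2.3²) ≈ 2.3 units.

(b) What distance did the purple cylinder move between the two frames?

1.2

The purple cylinder was near (1.1, 1.1) before and (1.2, 2.3) after, so it travelled √(0.1² + 1.2²) ≈ 1.2 units.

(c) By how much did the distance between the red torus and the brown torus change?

-0.7

They were about 13.2 units apart before and 12.5 after — 0.7 units closer together.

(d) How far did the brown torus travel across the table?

2.2

The brown torus moved from about (1.2, 6.4) to (1.2, 4.2), a distance of √(0.0² + 2.2²) ≈ 2.2.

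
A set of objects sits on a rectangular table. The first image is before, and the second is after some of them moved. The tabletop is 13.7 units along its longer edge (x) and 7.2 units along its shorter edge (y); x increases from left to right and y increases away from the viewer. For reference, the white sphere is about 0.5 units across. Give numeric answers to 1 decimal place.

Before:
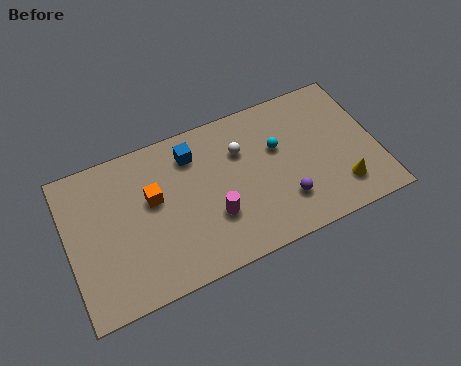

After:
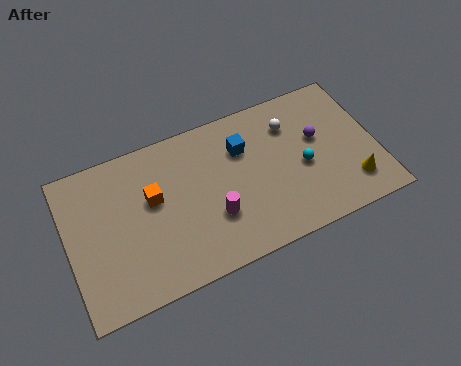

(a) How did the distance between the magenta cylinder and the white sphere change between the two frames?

+1.8

The distance was about 3.0 in the first image and 4.8 in the second, so they moved 1.8 units further apart.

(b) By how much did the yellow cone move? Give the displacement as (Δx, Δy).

(0.5, 0.0)

From the two frames, the yellow cone sits at roughly (11.9, 1.6) before and (12.4, 1.6) after.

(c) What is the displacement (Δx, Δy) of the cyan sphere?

(1.0, -1.3)

From the two frames, the cyan sphere sits at roughly (9.4, 4.5) before and (10.4, 3.2) after.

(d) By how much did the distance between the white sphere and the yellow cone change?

-0.9

The distance was about 5.3 in the first image and 4.4 in the second, so they moved 0.9 units closer together.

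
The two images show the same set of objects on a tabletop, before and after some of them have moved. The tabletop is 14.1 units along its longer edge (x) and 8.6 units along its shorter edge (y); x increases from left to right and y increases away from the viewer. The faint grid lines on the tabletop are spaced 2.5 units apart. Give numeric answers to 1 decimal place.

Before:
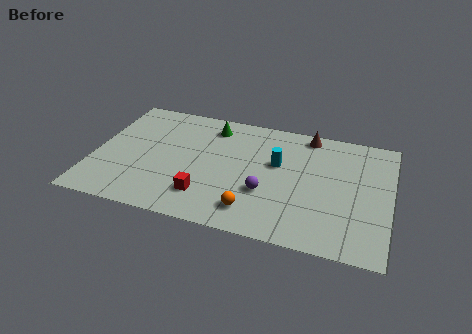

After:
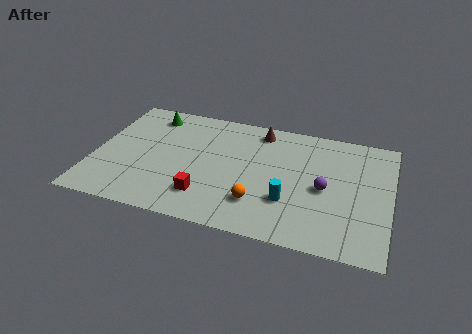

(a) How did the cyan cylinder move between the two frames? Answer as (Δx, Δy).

(0.7, -2.5)

The cyan cylinder was at about (8.7, 5.2) and moved to about (9.4, 2.7).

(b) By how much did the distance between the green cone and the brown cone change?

+0.7

Before: roughly 4.6 units apart; after: 5.3. That's 0.7 units further apart.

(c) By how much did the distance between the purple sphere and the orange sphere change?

+2.0

Before: roughly 1.5 units apart; after: 3.5. That's 2.0 units further apart.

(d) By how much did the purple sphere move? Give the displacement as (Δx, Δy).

(2.7, 1.0)

From the two frames, the purple sphere sits at roughly (8.3, 3.0) before and (11.0, 4.0) after.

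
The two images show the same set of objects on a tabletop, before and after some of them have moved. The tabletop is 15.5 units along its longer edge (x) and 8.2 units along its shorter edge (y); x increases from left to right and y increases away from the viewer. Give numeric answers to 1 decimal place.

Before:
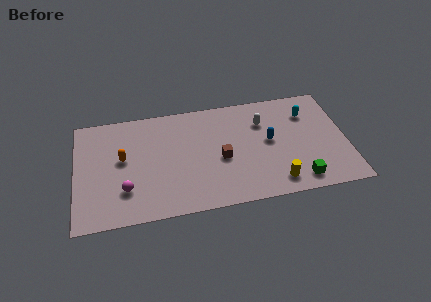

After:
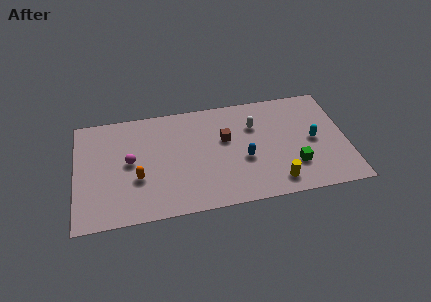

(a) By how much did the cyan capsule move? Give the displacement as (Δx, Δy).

(0.2, -2.1)

The cyan capsule was at about (13.4, 6.1) and moved to about (13.6, 4.0).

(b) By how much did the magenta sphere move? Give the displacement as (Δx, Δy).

(0.3, 2.0)

The magenta sphere started near (2.8, 2.3) and ended near (3.1, 4.3).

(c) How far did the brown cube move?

1.4

The brown cube moved from about (8.3, 3.6) to (8.6, 5.0), a distance of √(0.3² + 1.4²) ≈ 1.4.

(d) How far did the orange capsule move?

1.8

The orange capsule was near (2.7, 4.6) before and (3.5, 3.0) after, so it travelled √(0.8² + 1.6²) ≈ 1.8 units.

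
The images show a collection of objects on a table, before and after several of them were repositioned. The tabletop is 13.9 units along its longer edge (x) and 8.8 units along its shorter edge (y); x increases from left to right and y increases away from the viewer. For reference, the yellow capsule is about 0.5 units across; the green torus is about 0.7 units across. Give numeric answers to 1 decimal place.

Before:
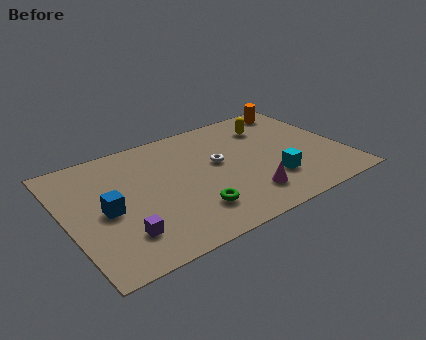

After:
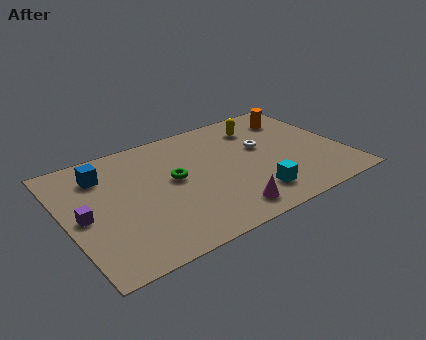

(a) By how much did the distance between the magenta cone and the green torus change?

+1.3

The distance was about 2.7 in the first image and 4.0 in the second, so they moved 1.3 units further apart.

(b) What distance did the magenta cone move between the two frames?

1.3

The magenta cone was near (8.6, 1.9) before and (7.4, 1.3) after, so it travelled √(1.2² + 0.6²) ≈ 1.3 units.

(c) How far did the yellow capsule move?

0.5

The yellow capsule was near (10.7, 6.7) before and (10.2, 6.9) after, so it travelled √(0.5² + 0.2²) ≈ 0.5 units.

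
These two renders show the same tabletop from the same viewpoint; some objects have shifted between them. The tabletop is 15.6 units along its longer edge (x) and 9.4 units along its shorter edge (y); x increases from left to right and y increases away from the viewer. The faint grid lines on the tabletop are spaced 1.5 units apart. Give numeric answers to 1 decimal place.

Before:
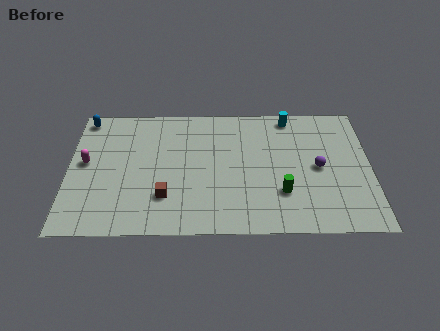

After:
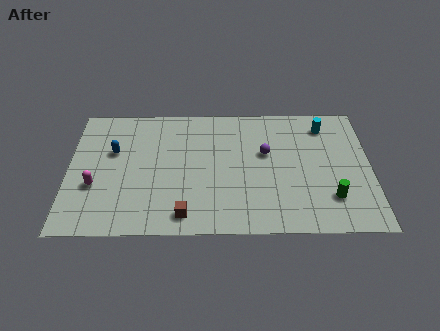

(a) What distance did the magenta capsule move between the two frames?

1.8

The magenta capsule was near (0.9, 5.1) before and (1.4, 3.4) after, so it travelled √(0.5² + 1.7²) ≈ 1.8 units.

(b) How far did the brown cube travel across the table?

1.6

The brown cube was near (5.0, 2.6) before and (6.0, 1.3) after, so it travelled √(1.0² + 1.3²) ≈ 1.6 units.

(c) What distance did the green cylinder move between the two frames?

2.5

From (11.0, 2.8) to (13.5, 2.4), the green cylinder covered √(2.5² + 0.4²) ≈ 2.5 units.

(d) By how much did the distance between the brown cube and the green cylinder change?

+1.6

The distance was about 6.0 in the first image and 7.6 in the second, so they moved 1.6 units further apart.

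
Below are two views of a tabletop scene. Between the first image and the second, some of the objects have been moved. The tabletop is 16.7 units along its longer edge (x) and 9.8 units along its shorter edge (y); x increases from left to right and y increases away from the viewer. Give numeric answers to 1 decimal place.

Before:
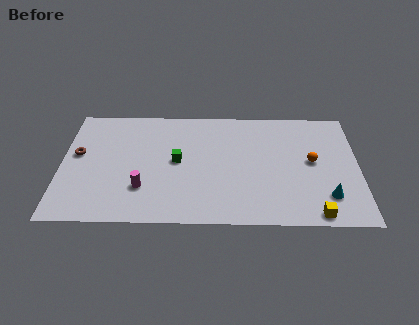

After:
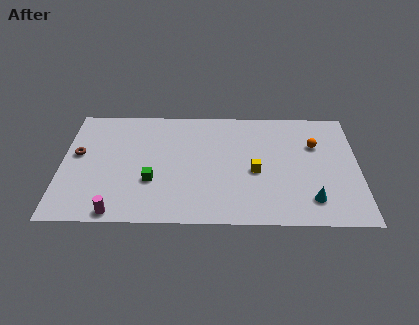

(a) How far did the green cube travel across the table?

2.2

From (6.5, 5.1) to (5.1, 3.4), the green cube covered √(1.4² + 1.7²) ≈ 2.2 units.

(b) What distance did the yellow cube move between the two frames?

4.7

The yellow cube was near (14.2, 0.9) before and (10.9, 4.3) after, so it travelled √(3.3² + 3.4²) ≈ 4.7 units.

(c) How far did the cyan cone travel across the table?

0.9

The cyan cone was near (14.9, 2.3) before and (14.0, 2.0) after, so it travelled √(0.9² + 0.3²) ≈ 0.9 units.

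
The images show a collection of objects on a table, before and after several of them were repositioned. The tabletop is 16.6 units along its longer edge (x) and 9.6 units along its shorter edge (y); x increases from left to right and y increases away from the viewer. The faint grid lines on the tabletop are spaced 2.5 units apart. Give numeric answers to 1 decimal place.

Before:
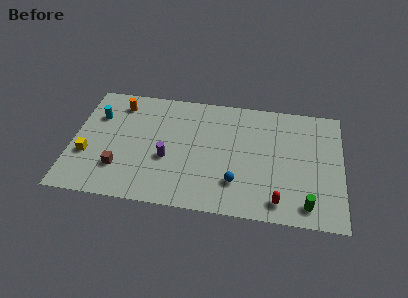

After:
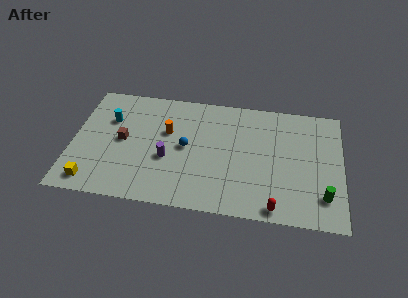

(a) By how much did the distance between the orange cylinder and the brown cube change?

-2.4

Before: roughly 5.3 units apart; after: 2.9. That's 2.4 units closer together.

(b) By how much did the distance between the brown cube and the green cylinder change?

+1.1

Before: roughly 11.6 units apart; after: 12.7. That's 1.1 units further apart.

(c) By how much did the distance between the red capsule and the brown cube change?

+0.4

They were about 9.9 units apart before and 10.3 after — 0.4 units further apart.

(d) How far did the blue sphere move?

4.0

From (10.2, 2.5) to (7.0, 4.9), the blue sphere covered √(3.2² + 2.4²) ≈ 4.0 units.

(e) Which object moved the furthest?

the blue sphere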